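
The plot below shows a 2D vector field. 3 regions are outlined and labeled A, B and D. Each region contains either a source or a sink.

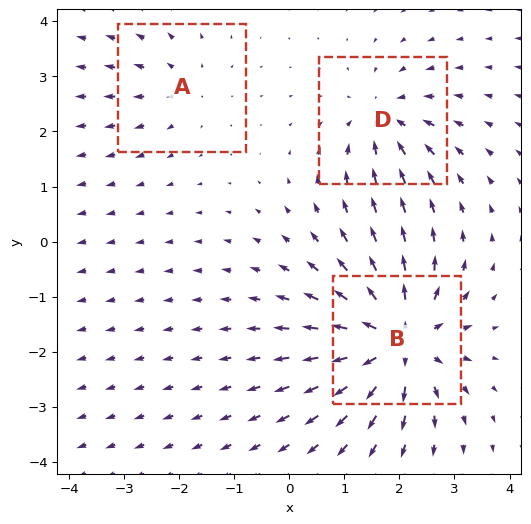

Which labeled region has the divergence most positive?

Divergence at each region's feature centre — A: about +2, B: about +6, D: about -3. Region B is most positive.

B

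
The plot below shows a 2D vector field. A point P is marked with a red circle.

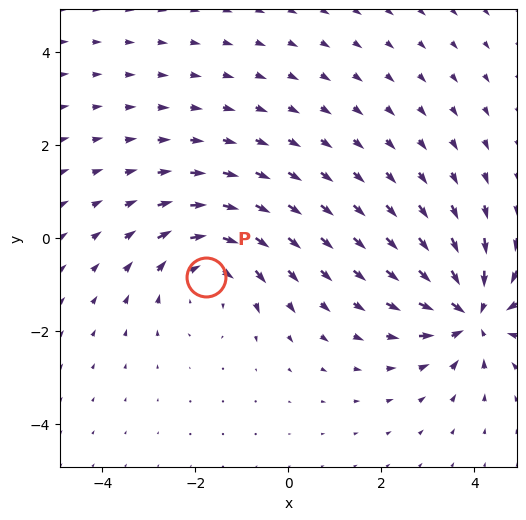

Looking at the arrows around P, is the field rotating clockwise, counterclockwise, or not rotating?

clockwise

Near P at (-1.8, -0.8) the arrows circulate clockwise. The curl (z-component) there is about -3; negative curl means clockwise rotation.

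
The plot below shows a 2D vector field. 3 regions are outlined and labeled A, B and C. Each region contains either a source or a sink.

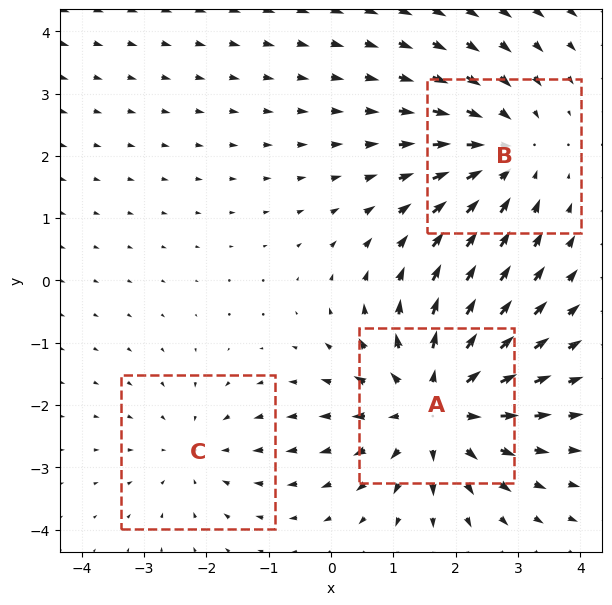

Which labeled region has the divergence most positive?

Divergence at each region's feature centre — A: about +4, B: about -3, C: about -2. Region A is most positive.

A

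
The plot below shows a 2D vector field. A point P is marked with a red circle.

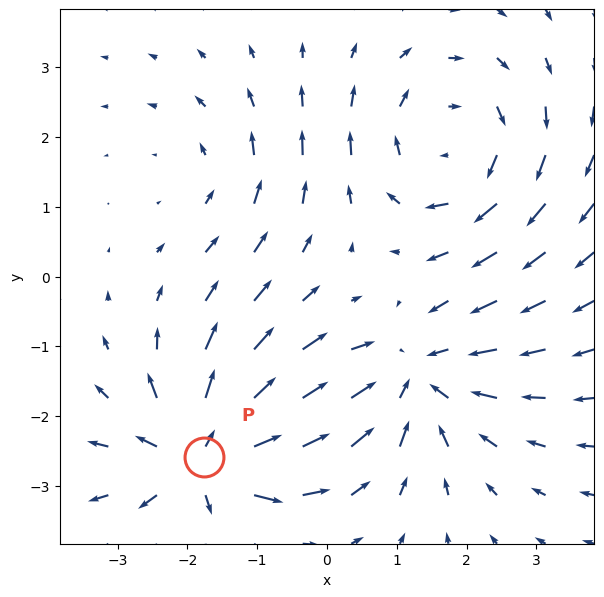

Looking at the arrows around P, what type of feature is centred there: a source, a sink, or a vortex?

source

At P (-1.8, -2.6) the arrows spread outward. Divergence about +6, curl ≈0 — positive divergence with near-zero curl is a source.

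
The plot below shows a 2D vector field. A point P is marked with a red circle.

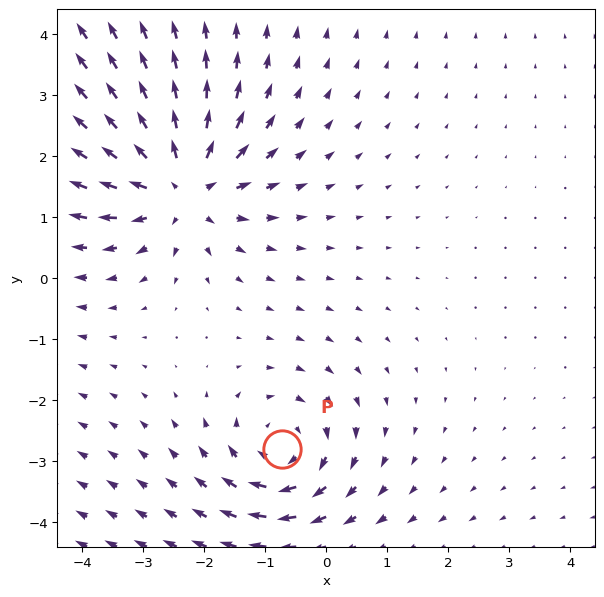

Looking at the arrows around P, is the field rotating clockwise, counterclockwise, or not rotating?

Near P at (-0.7, -2.8) the arrows circulate clockwise. The curl (z-component) there is about -4; negative curl means clockwise rotation.

clockwise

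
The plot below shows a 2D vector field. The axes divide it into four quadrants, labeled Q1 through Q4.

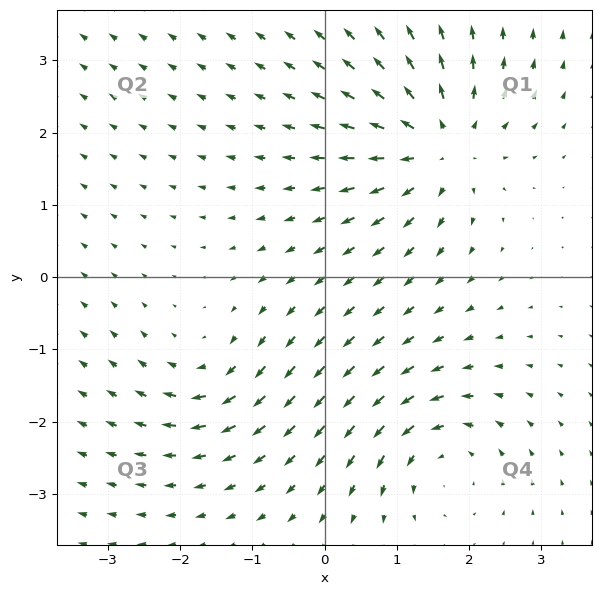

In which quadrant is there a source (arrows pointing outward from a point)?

The source sits at approximately (1.6, 1.8), which lies in quadrant Q1. The divergence there is about +5, positive as expected for a source.

Q1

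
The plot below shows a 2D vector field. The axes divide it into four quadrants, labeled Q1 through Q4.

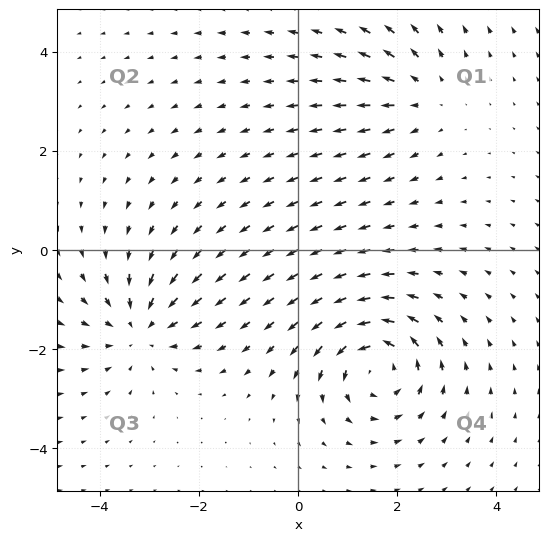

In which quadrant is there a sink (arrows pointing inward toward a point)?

Q3

The sink sits at approximately (-3.2, -1.6), which lies in quadrant Q3. The divergence there is about -4, negative as expected for a sink.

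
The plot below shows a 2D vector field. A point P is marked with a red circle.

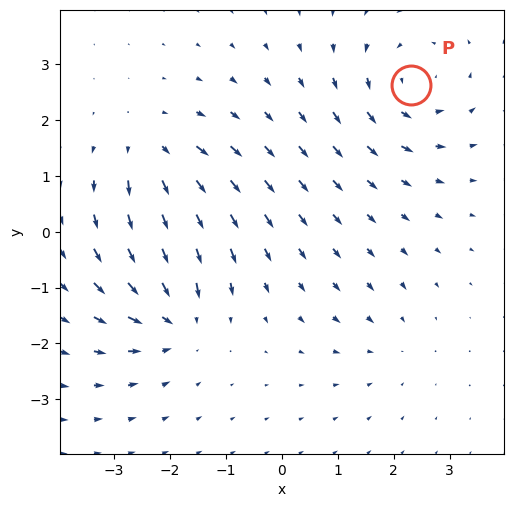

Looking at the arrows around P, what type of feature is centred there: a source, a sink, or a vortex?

At P (2.3, 2.6) the arrows circulate counterclockwise. Divergence ≈0, curl about +5 — near-zero divergence with nonzero curl is a vortex.

vortex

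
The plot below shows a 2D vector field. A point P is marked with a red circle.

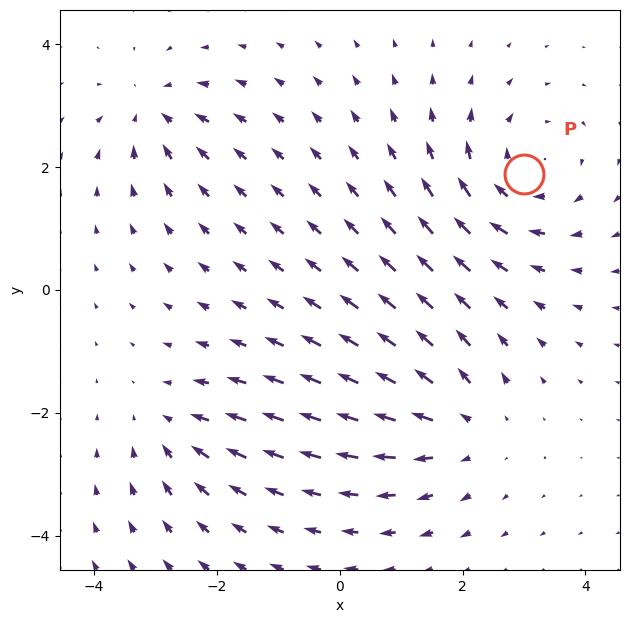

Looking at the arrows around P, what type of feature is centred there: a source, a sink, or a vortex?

vortex

At P (3.0, 1.9) the arrows circulate clockwise. Divergence ≈0, curl about -4 — near-zero divergence with nonzero curl is a vortex.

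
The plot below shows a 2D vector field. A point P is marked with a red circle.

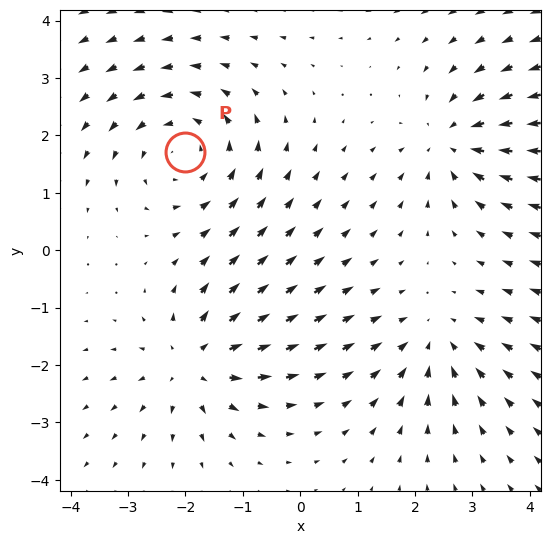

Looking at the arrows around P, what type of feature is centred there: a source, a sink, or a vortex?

vortex

At P (-2.0, 1.7) the arrows circulate counterclockwise. Divergence ≈0, curl about +3 — near-zero divergence with nonzero curl is a vortex.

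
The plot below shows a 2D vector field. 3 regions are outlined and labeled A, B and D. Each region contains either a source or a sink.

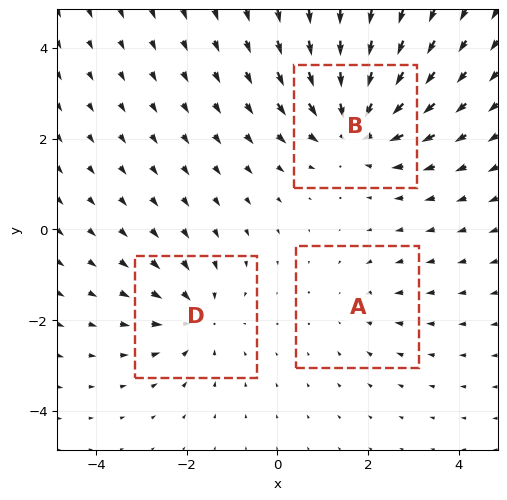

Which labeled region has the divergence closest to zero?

A

Divergence at each region's feature centre — A: about -2, B: about -5, D: about -3. Region A is closest to zero.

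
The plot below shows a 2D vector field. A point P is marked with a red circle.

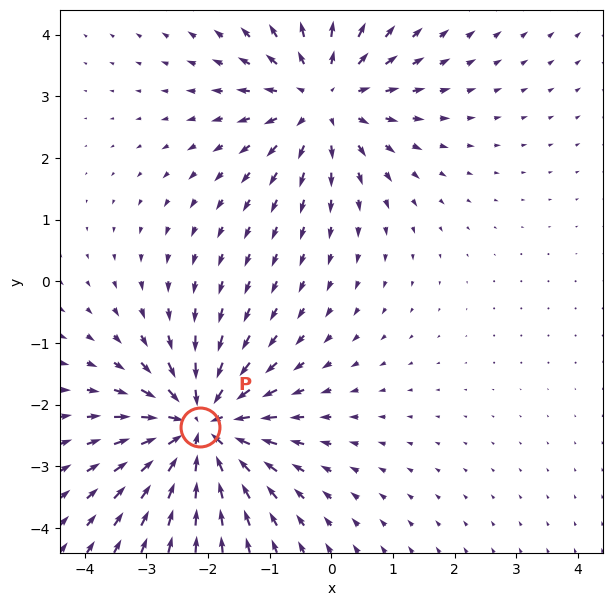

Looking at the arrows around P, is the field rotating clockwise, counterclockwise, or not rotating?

Near P at (-2.1, -2.4) the arrows show no circulation. The curl there is ≈0.

not rotating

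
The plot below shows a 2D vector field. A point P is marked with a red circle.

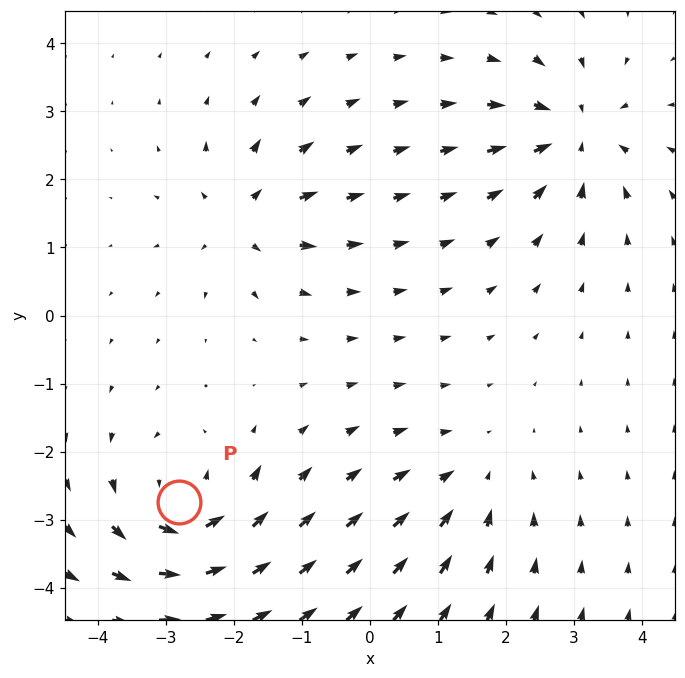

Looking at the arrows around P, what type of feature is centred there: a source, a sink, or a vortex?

vortex

At P (-2.8, -2.7) the arrows circulate counterclockwise. Divergence ≈0, curl about +4 — near-zero divergence with nonzero curl is a vortex.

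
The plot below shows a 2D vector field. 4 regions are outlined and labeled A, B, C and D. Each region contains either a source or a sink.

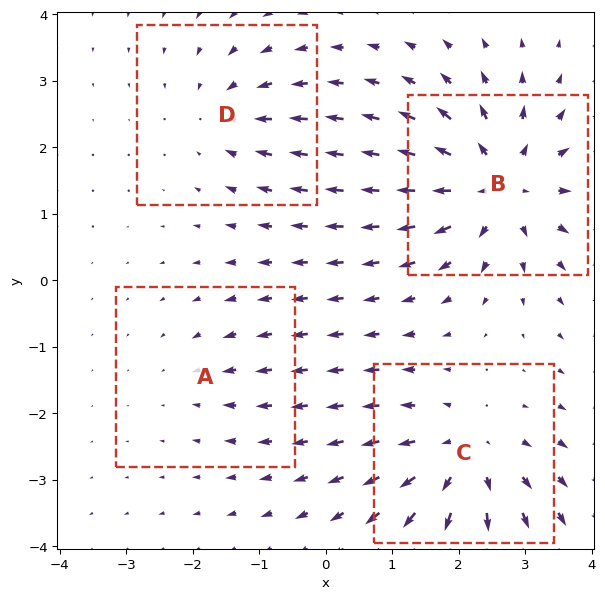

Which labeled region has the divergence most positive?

Divergence at each region's feature centre — A: about -2, B: about +7, C: about +5, D: about -4. Region B is most positive.

B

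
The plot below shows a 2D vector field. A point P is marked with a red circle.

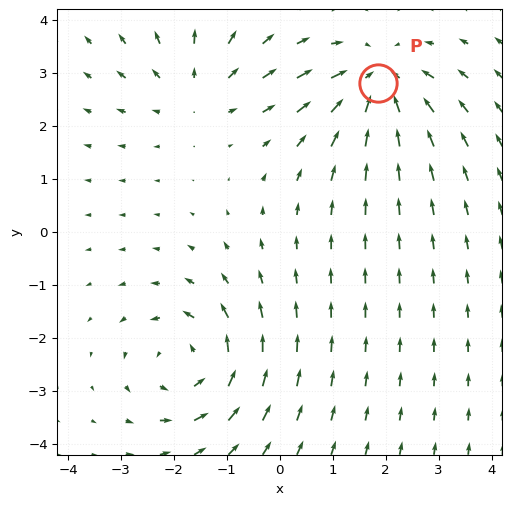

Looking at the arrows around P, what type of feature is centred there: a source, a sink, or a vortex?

At P (1.9, 2.8) the arrows converge inward. Divergence about -5, curl ≈0 — negative divergence with near-zero curl is a sink.

sink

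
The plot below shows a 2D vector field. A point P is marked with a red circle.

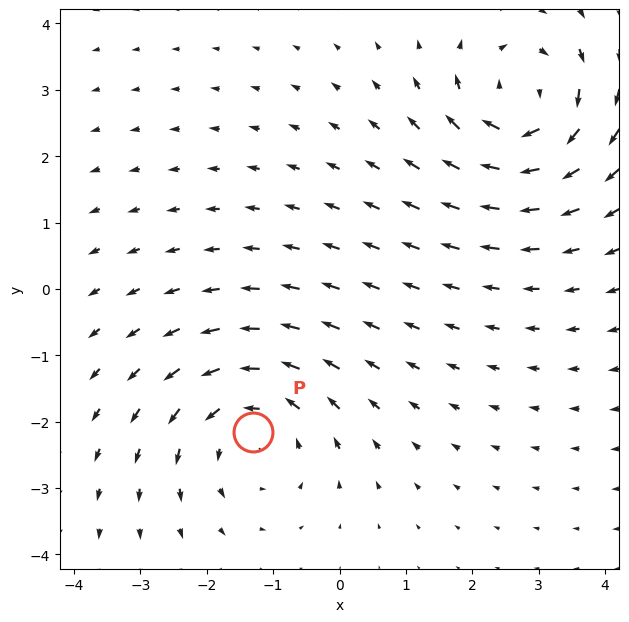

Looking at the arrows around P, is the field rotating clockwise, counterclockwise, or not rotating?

Near P at (-1.3, -2.2) the arrows circulate counterclockwise. The curl (z-component) there is about +4; positive curl means counterclockwise rotation.

counterclockwise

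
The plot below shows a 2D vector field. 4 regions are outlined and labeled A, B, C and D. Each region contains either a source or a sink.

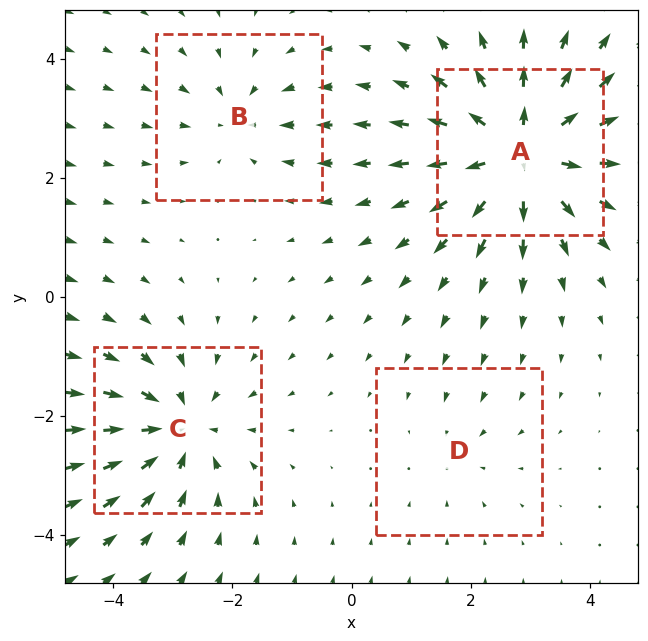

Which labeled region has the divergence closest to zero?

D

Divergence at each region's feature centre — A: about +7, B: about -3, C: about -5, D: about -2. Region D is closest to zero.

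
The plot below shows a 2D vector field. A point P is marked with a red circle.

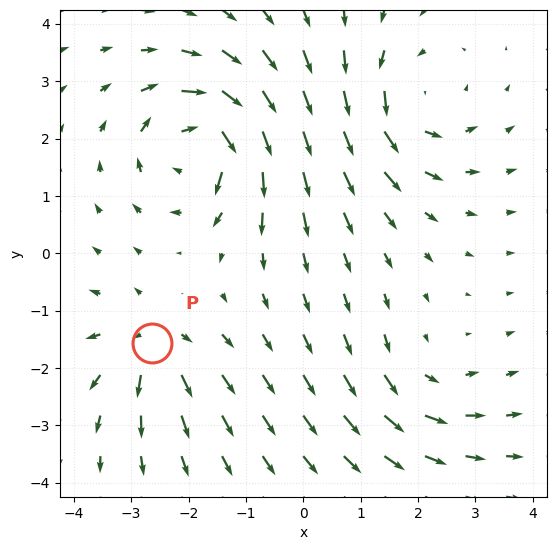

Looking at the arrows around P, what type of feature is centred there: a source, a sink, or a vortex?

source

At P (-2.6, -1.6) the arrows spread outward. Divergence about +4, curl ≈0 — positive divergence with near-zero curl is a source.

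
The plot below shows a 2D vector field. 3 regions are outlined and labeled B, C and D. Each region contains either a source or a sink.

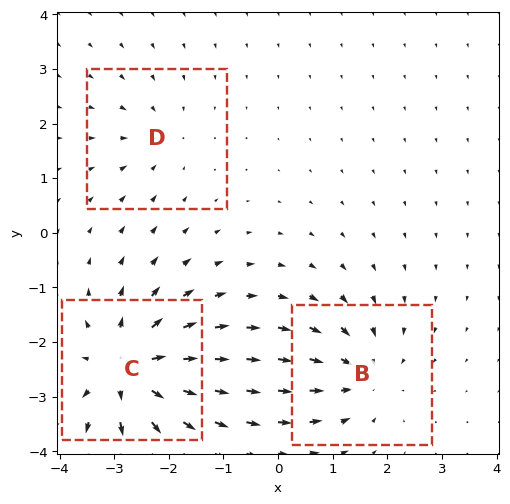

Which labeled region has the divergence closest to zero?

Divergence at each region's feature centre — B: about -4, C: about +5, D: about -2. Region D is closest to zero.

D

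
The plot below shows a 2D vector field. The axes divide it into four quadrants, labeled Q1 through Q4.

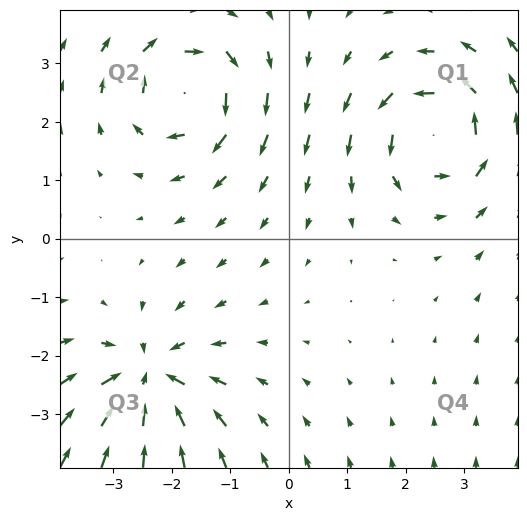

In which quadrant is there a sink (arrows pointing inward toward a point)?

Q3

The sink sits at approximately (-2.4, -2.4), which lies in quadrant Q3. The divergence there is about -4, negative as expected for a sink.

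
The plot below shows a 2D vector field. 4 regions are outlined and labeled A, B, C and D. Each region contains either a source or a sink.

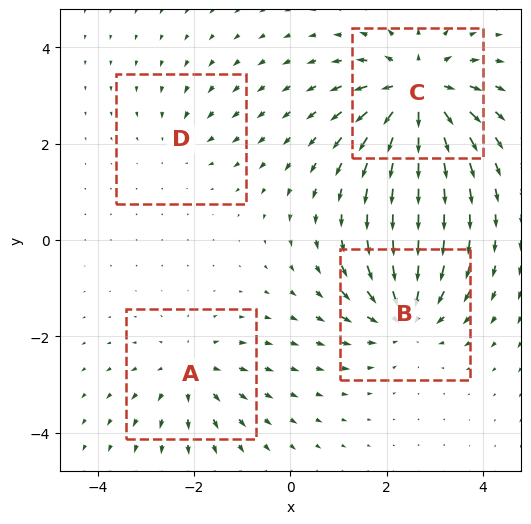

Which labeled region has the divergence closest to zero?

Divergence at each region's feature centre — A: about +4, B: about -5, C: about +7, D: about -2. Region D is closest to zero.

D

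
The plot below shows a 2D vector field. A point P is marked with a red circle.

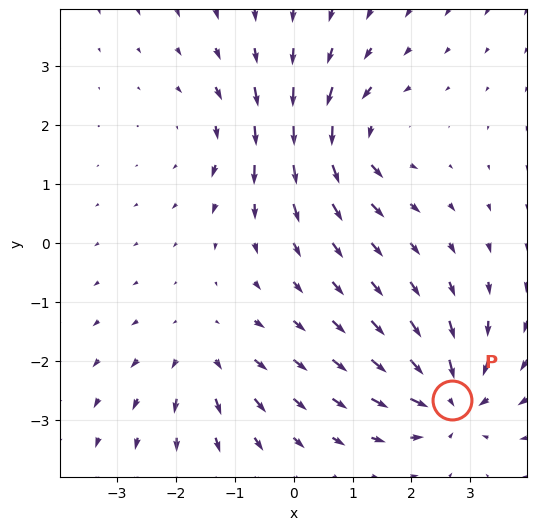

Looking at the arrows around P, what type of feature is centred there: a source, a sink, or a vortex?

At P (2.7, -2.7) the arrows converge inward. Divergence about -6, curl ≈0 — negative divergence with near-zero curl is a sink.

sink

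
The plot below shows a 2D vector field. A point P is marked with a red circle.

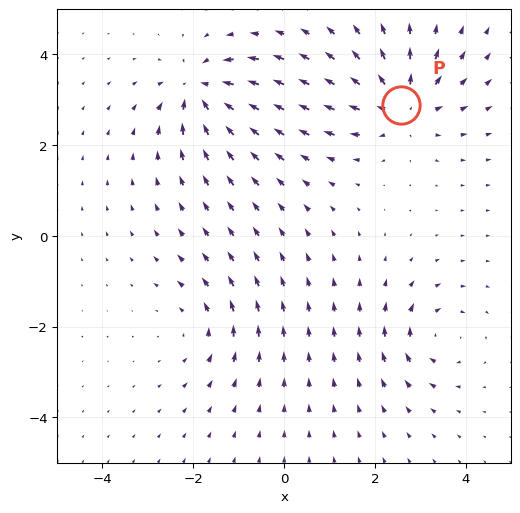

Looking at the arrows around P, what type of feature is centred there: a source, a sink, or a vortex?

source

At P (2.6, 2.9) the arrows spread outward. Divergence about +5, curl ≈0 — positive divergence with near-zero curl is a source.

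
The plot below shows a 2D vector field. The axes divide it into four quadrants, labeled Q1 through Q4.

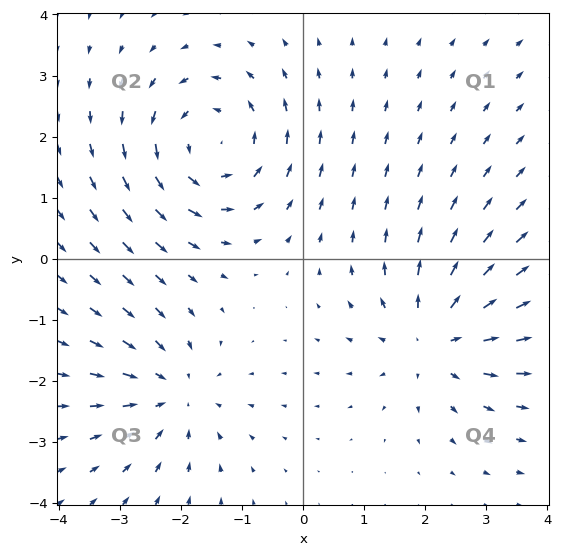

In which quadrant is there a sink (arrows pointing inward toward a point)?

Q3

The sink sits at approximately (-2.1, -2.2), which lies in quadrant Q3. The divergence there is about -3, negative as expected for a sink.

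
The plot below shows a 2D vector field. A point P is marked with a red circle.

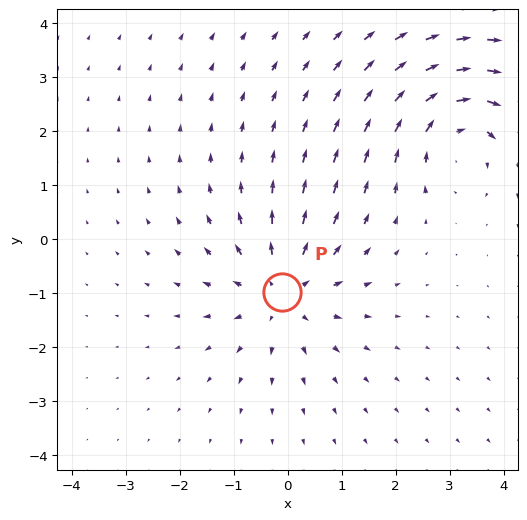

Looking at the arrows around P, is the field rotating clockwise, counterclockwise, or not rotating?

Near P at (-0.1, -1.0) the arrows show no circulation. The curl there is ≈0.

not rotating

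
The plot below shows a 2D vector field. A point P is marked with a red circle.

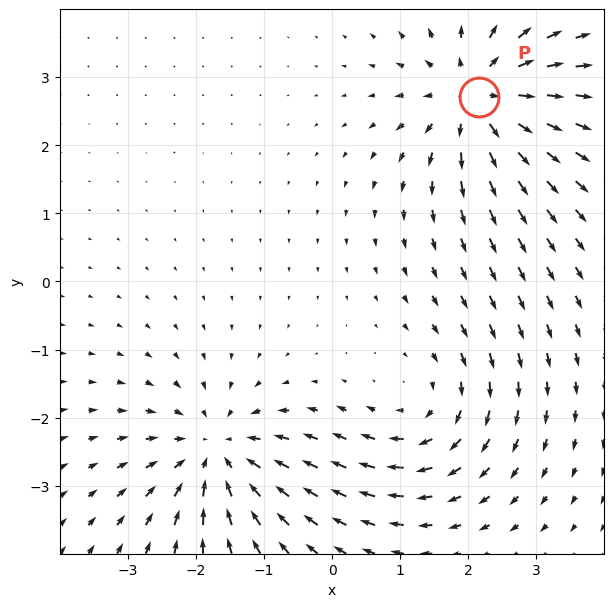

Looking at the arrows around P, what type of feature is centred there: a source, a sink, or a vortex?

At P (2.2, 2.7) the arrows spread outward. Divergence about +6, curl ≈0 — positive divergence with near-zero curl is a source.

source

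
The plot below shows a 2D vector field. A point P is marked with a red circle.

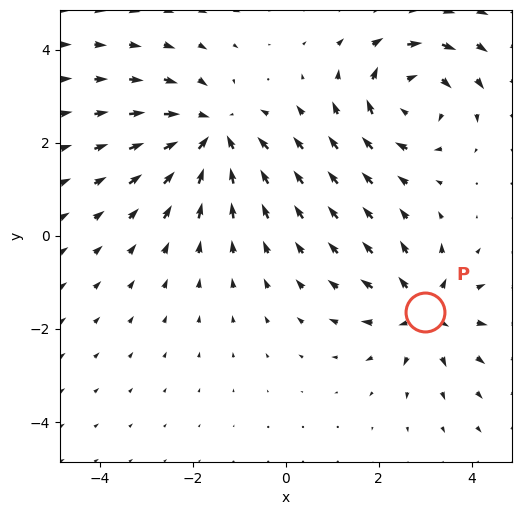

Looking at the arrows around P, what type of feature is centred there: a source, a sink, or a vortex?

At P (3.0, -1.6) the arrows spread outward. Divergence about +4, curl ≈0 — positive divergence with near-zero curl is a source.

source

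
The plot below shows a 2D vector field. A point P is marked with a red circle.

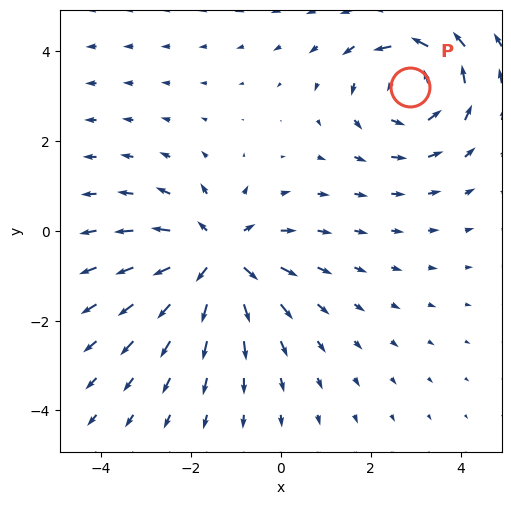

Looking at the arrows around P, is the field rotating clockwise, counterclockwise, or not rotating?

counterclockwise

Near P at (2.9, 3.2) the arrows circulate counterclockwise. The curl (z-component) there is about +2; positive curl means counterclockwise rotation.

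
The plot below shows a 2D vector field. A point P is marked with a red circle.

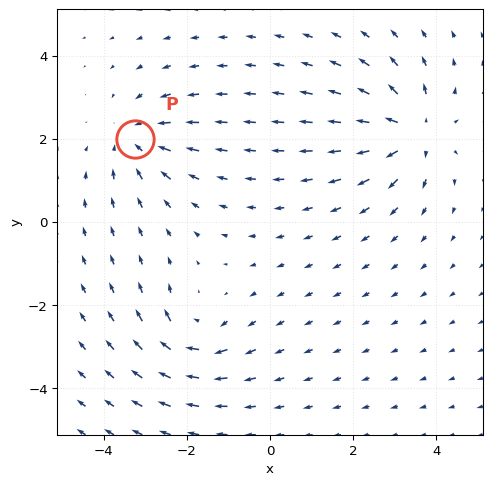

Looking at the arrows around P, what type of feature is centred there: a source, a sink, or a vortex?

At P (-3.2, 2.0) the arrows converge inward. Divergence about -4, curl ≈0 — negative divergence with near-zero curl is a sink.

sink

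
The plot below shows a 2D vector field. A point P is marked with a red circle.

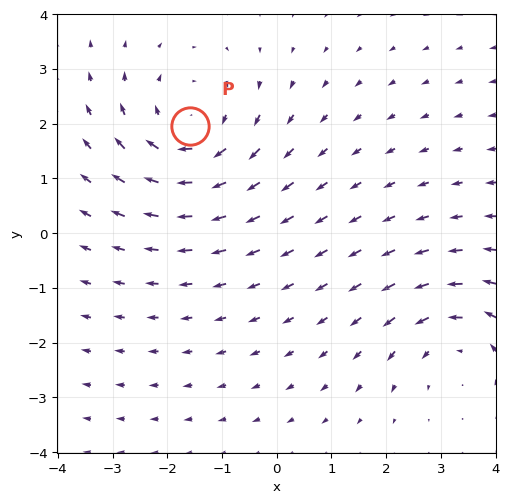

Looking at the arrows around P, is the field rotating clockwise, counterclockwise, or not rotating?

Near P at (-1.6, 2.0) the arrows circulate clockwise. The curl (z-component) there is about -4; negative curl means clockwise rotation.

clockwise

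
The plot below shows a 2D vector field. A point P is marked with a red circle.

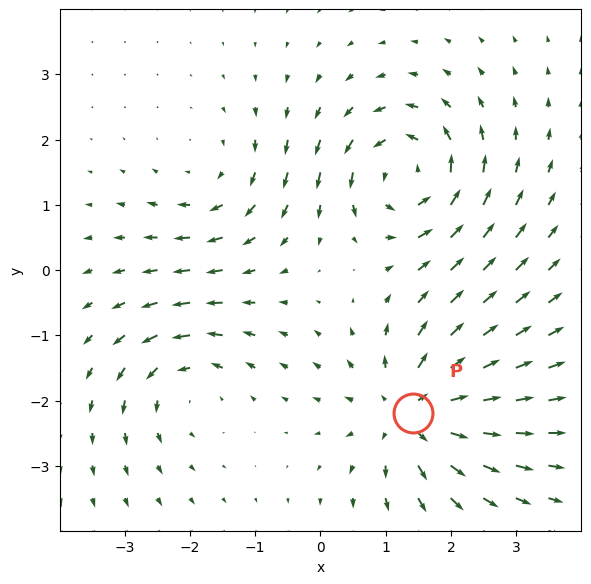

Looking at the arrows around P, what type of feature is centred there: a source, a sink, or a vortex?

At P (1.4, -2.2) the arrows spread outward. Divergence about +6, curl ≈0 — positive divergence with near-zero curl is a source.

source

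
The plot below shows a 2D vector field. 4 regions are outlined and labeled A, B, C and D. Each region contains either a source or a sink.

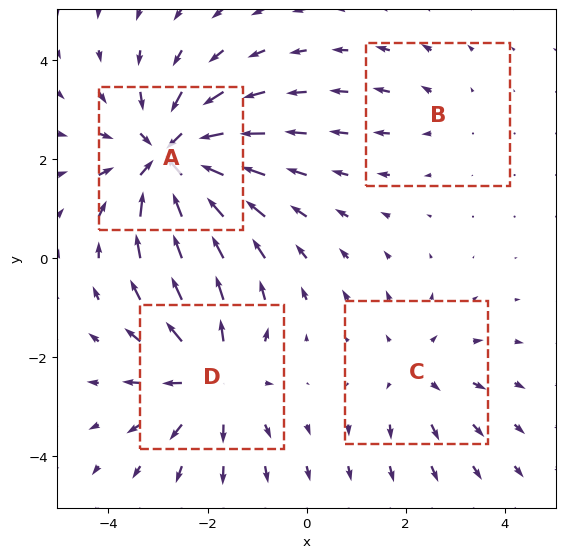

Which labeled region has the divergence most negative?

A

Divergence at each region's feature centre — A: about -6, B: about +2, C: about +3, D: about +5. Region A is most negative.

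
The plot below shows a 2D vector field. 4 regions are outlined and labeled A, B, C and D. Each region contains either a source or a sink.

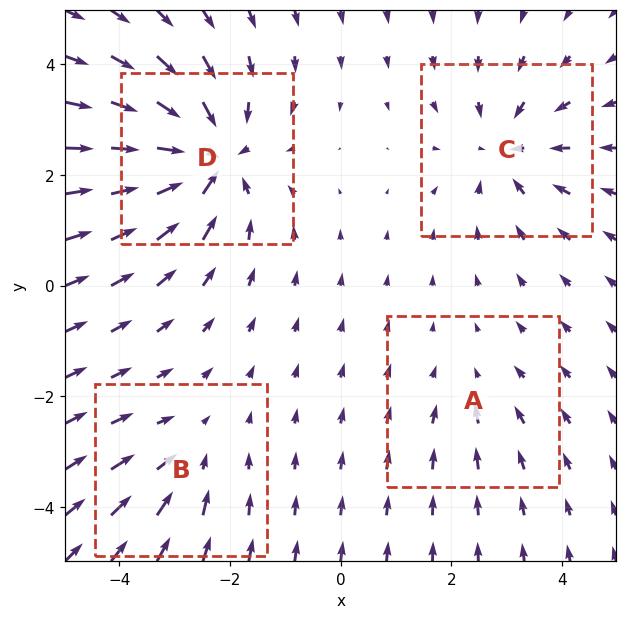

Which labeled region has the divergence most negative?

Divergence at each region's feature centre — A: about -2, B: about -3, C: about -4, D: about -7. Region D is most negative.

D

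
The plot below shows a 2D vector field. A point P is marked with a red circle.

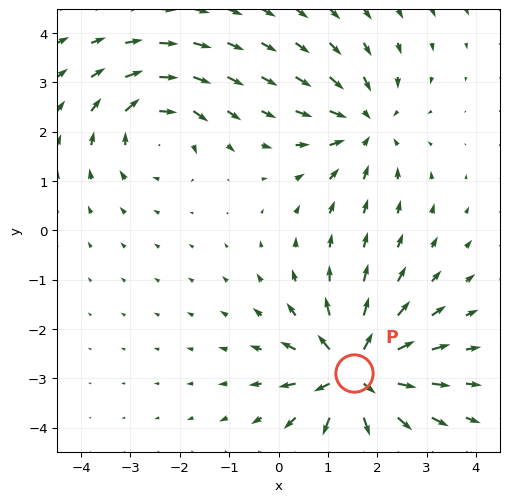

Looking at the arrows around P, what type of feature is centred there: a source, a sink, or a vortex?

At P (1.5, -2.9) the arrows spread outward. Divergence about +6, curl ≈0 — positive divergence with near-zero curl is a source.

source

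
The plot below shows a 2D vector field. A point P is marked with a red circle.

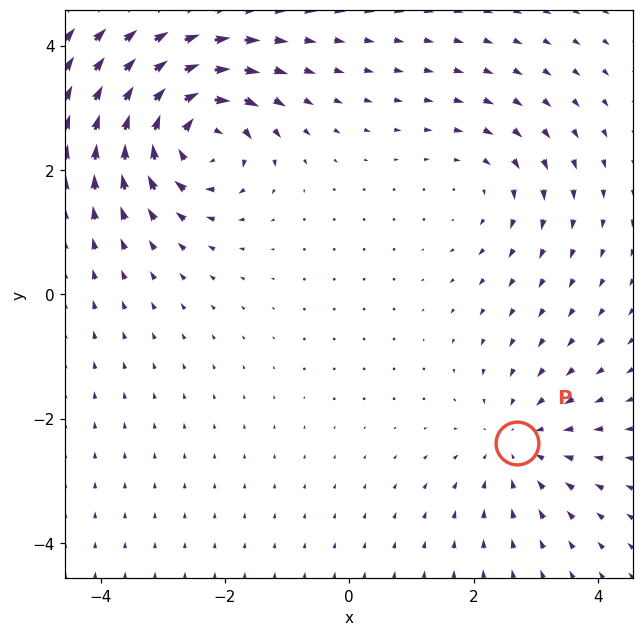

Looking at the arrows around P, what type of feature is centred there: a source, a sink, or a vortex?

sink

At P (2.7, -2.4) the arrows converge inward. Divergence about -3, curl ≈0 — negative divergence with near-zero curl is a sink.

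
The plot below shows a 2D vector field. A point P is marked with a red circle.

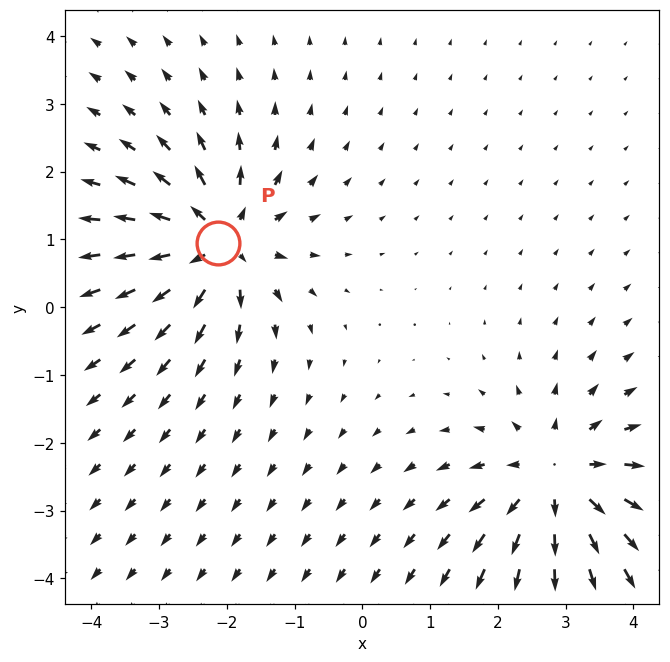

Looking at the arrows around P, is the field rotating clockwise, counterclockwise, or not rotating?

Near P at (-2.1, 1.0) the arrows show no circulation. The curl there is ≈0.

not rotating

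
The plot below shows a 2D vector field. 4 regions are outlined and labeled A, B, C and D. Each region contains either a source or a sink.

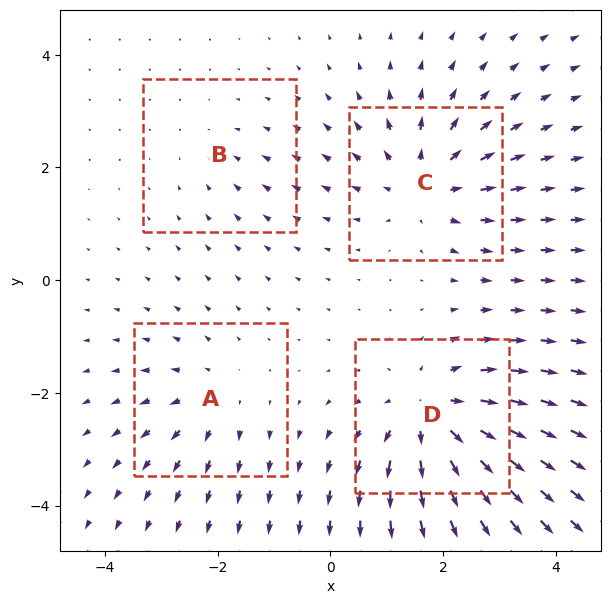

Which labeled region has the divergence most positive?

Divergence at each region's feature centre — A: about +3, B: about -2, C: about +5, D: about +7. Region D is most positive.

D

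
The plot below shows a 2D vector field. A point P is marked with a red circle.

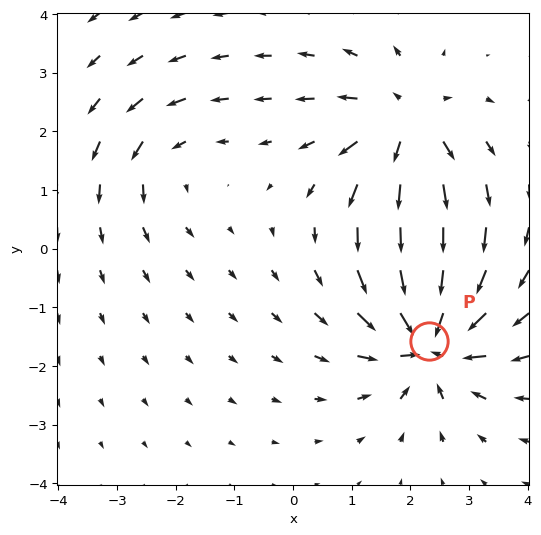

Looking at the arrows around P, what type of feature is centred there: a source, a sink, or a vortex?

At P (2.3, -1.6) the arrows converge inward. Divergence about -7, curl ≈0 — negative divergence with near-zero curl is a sink.

sink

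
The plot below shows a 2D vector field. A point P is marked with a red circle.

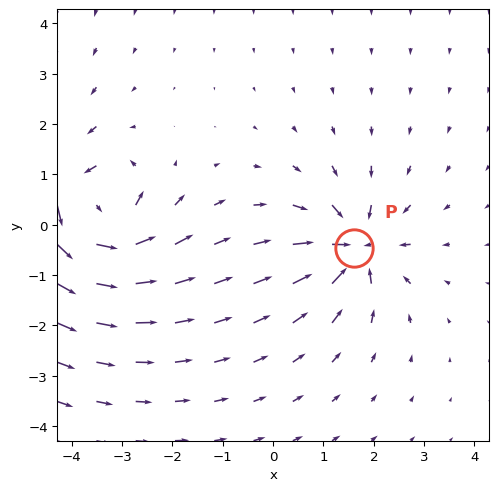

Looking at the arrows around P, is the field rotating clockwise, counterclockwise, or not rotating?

Near P at (1.6, -0.5) the arrows show no circulation. The curl there is ≈0.

not rotating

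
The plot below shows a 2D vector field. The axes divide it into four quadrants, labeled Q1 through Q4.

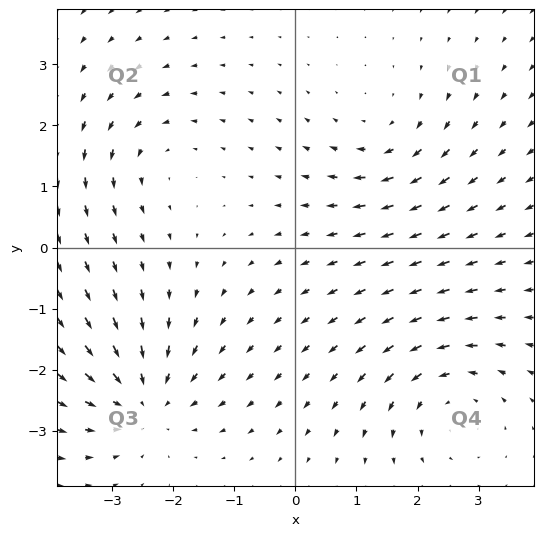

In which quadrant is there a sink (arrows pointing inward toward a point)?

Q3

The sink sits at approximately (-2.5, -2.5), which lies in quadrant Q3. The divergence there is about -5, negative as expected for a sink.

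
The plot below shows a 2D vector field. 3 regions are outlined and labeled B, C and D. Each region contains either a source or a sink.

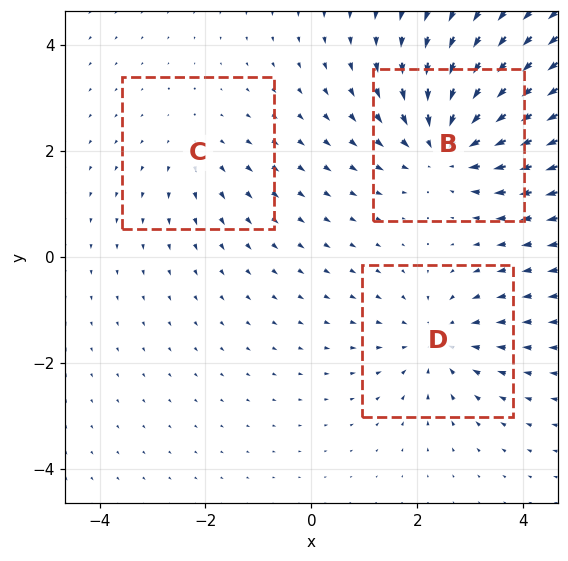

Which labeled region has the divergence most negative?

B

Divergence at each region's feature centre — B: about -4, C: about +2, D: about -3. Region B is most negative.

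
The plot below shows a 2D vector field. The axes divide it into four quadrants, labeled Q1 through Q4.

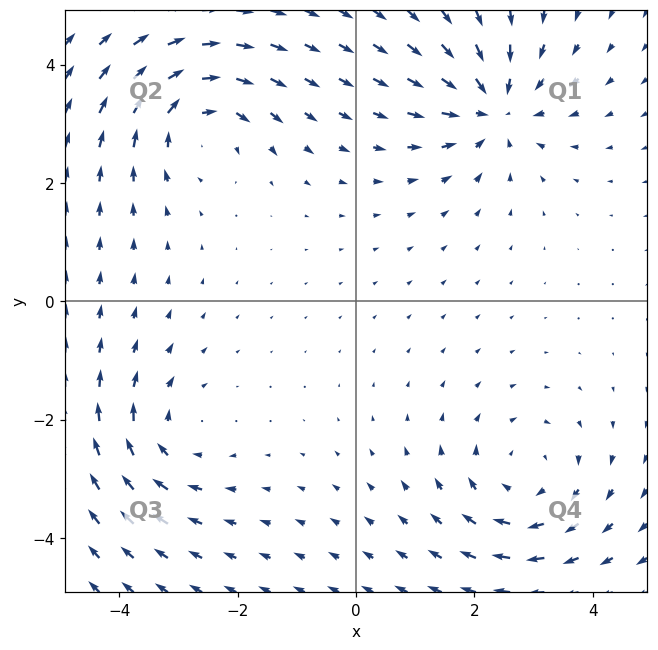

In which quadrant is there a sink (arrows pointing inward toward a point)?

Q1

The sink sits at approximately (2.3, 3.3), which lies in quadrant Q1. The divergence there is about -6, negative as expected for a sink.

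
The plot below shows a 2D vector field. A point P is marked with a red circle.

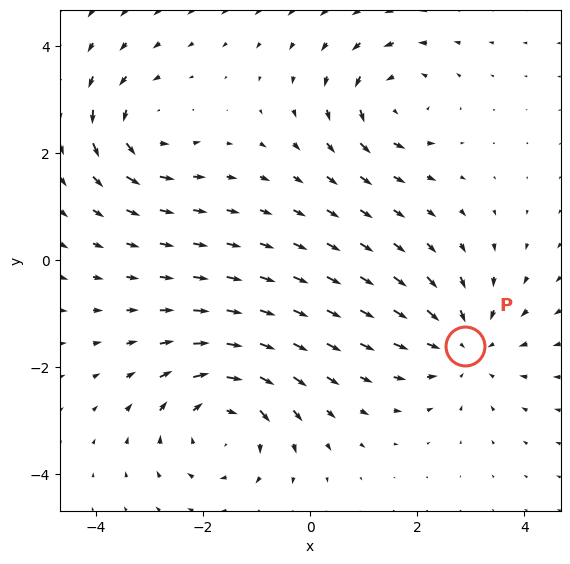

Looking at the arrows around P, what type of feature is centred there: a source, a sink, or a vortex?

At P (2.9, -1.6) the arrows converge inward. Divergence about -4, curl ≈0 — negative divergence with near-zero curl is a sink.

sink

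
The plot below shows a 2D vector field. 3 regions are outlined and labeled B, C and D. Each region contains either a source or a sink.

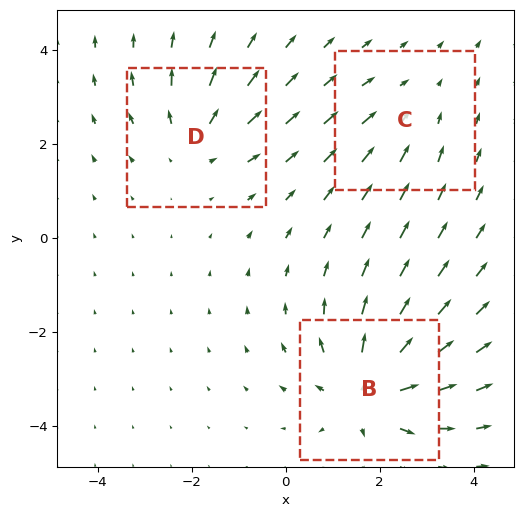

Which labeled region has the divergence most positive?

Divergence at each region's feature centre — B: about +5, C: about -2, D: about +3. Region B is most positive.

B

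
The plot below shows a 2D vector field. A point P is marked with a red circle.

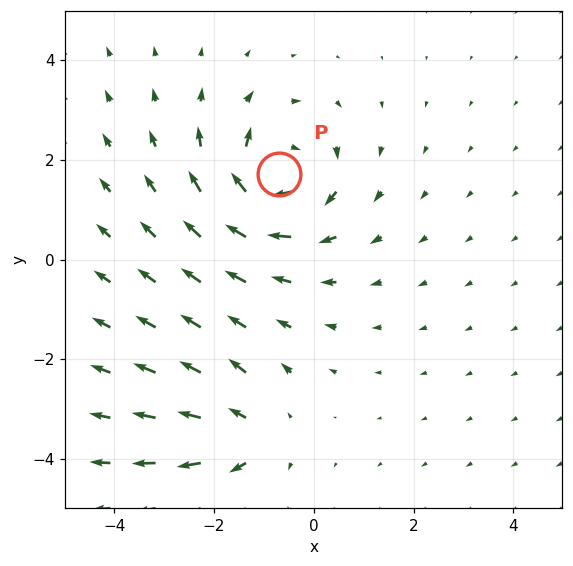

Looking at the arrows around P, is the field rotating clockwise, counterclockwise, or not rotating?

clockwise

Near P at (-0.7, 1.7) the arrows circulate clockwise. The curl (z-component) there is about -5; negative curl means clockwise rotation.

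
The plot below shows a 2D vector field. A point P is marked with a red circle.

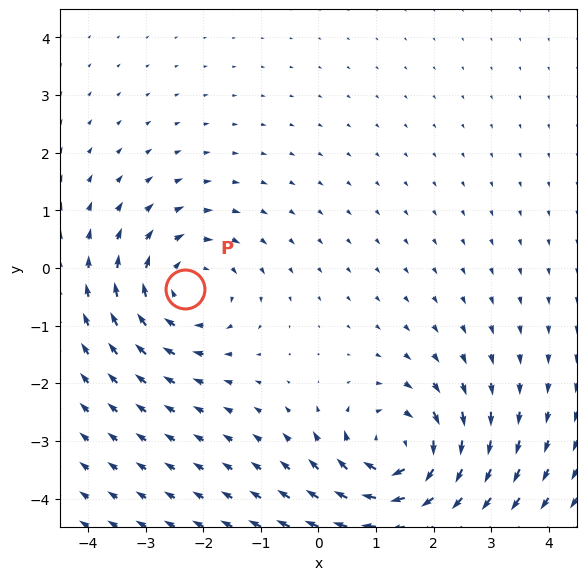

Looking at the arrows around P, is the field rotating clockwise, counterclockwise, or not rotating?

clockwise

Near P at (-2.3, -0.4) the arrows circulate clockwise. The curl (z-component) there is about -3; negative curl means clockwise rotation.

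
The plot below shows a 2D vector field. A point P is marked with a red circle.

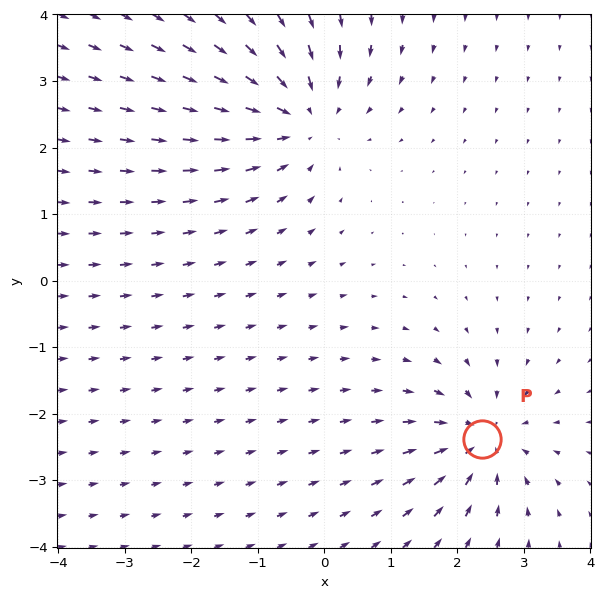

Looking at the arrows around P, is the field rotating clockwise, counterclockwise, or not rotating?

not rotating

Near P at (2.4, -2.4) the arrows show no circulation. The curl there is ≈0.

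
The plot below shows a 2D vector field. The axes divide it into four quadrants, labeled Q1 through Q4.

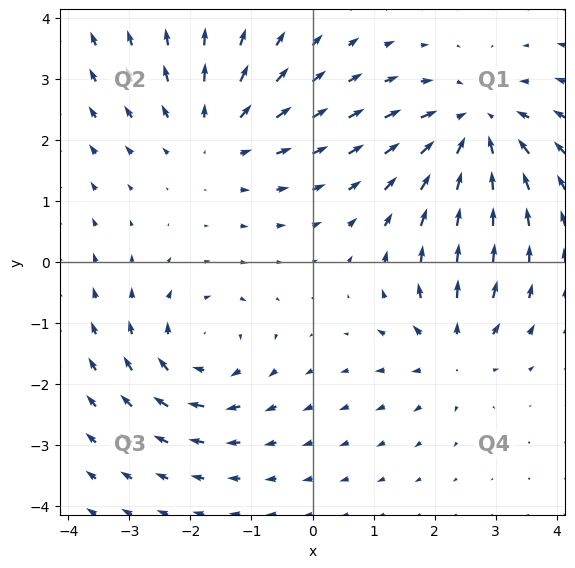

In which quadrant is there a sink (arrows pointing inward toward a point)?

The sink sits at approximately (2.7, 2.2), which lies in quadrant Q1. The divergence there is about -4, negative as expected for a sink.

Q1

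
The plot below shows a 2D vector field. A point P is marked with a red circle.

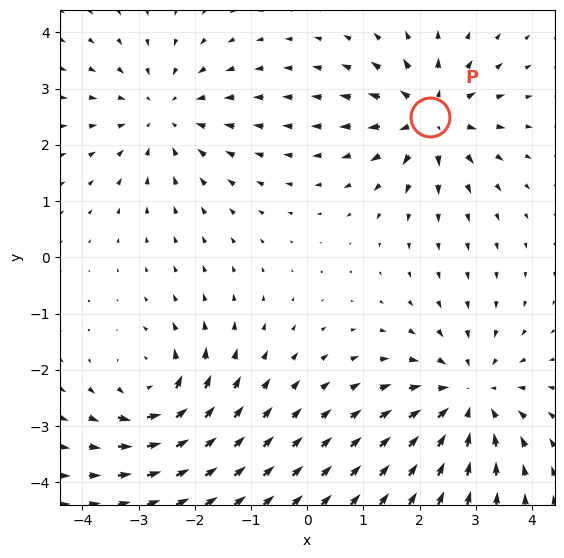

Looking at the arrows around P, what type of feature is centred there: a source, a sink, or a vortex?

At P (2.2, 2.5) the arrows spread outward. Divergence about +6, curl ≈0 — positive divergence with near-zero curl is a source.

source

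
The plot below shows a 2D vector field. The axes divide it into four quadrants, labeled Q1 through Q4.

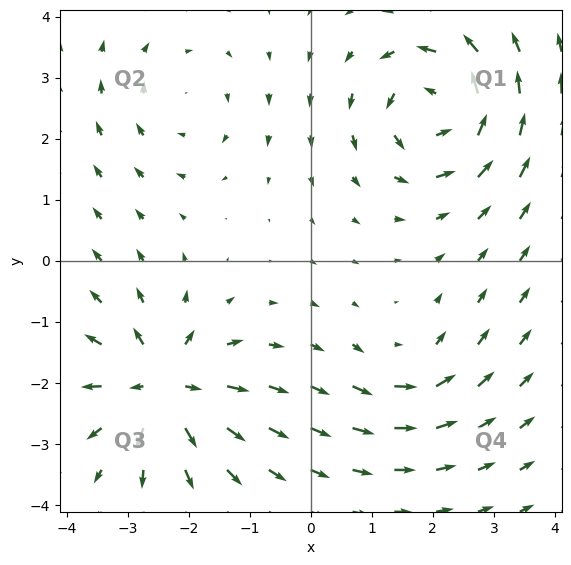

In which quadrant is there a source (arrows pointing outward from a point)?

The source sits at approximately (-2.4, -2.1), which lies in quadrant Q3. The divergence there is about +7, positive as expected for a source.

Q3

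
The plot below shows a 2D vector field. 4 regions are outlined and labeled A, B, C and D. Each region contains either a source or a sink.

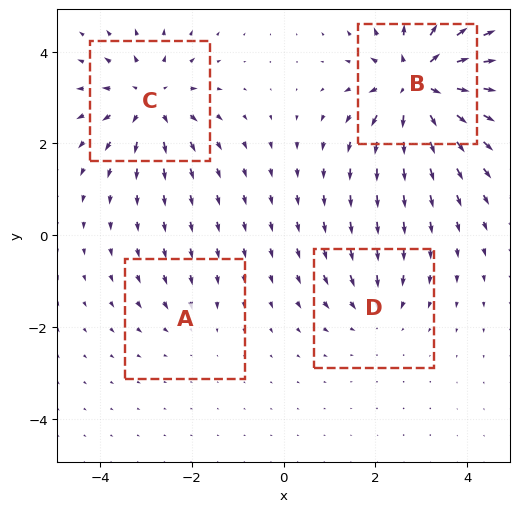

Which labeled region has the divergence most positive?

Divergence at each region's feature centre — A: about -2, B: about +8, C: about +6, D: about -4. Region B is most positive.

B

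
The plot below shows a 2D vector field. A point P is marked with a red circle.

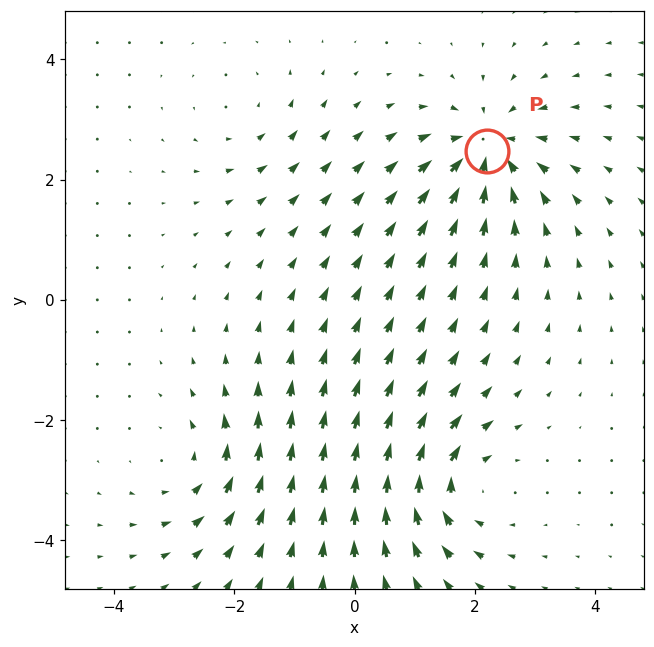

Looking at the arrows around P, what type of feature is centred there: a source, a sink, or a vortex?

At P (2.2, 2.5) the arrows converge inward. Divergence about -6, curl ≈0 — negative divergence with near-zero curl is a sink.

sink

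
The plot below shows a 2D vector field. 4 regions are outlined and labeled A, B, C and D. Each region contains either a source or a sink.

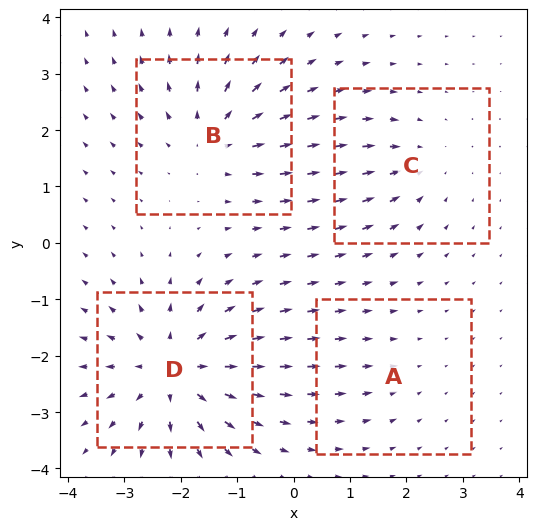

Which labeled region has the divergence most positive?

D

Divergence at each region's feature centre — A: about -2, B: about +5, C: about -3, D: about +7. Region D is most positive.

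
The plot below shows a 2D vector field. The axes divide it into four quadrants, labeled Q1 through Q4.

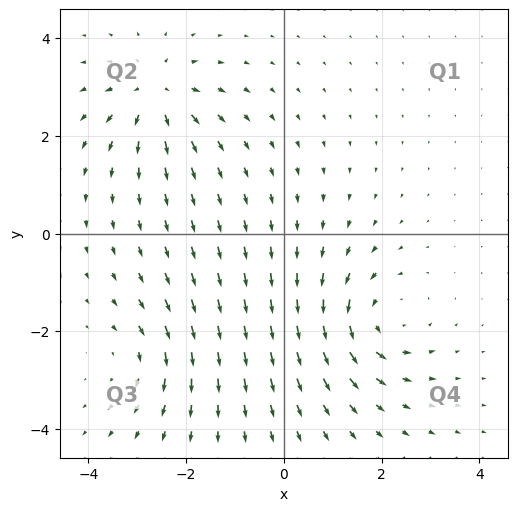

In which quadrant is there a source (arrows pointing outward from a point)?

The source sits at approximately (-2.6, 2.9), which lies in quadrant Q2. The divergence there is about +5, positive as expected for a source.

Q2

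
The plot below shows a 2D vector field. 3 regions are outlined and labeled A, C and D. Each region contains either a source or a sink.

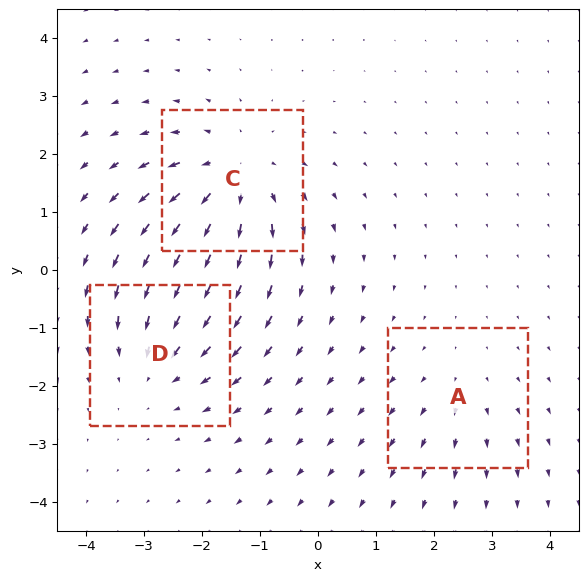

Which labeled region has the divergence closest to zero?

A

Divergence at each region's feature centre — A: about +2, C: about +4, D: about -3. Region A is closest to zero.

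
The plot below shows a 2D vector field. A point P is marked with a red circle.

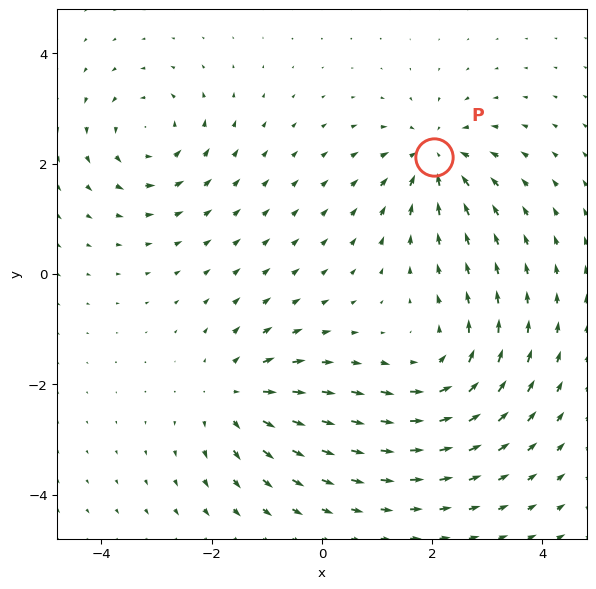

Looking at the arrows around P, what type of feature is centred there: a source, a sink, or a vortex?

sink

At P (2.0, 2.1) the arrows converge inward. Divergence about -5, curl ≈0 — negative divergence with near-zero curl is a sink.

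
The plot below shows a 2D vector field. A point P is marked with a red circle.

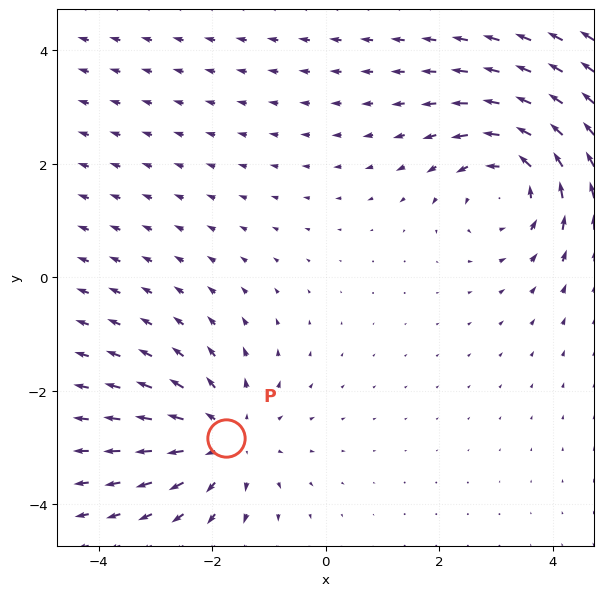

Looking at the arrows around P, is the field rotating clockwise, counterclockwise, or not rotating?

Near P at (-1.8, -2.8) the arrows show no circulation. The curl there is ≈0.

not rotating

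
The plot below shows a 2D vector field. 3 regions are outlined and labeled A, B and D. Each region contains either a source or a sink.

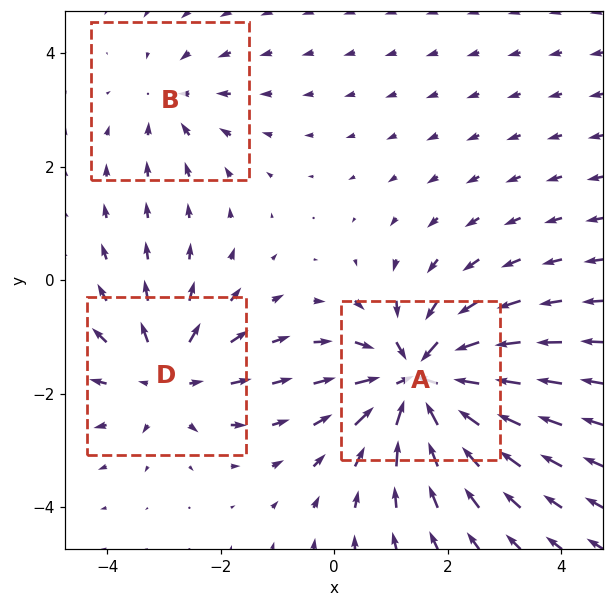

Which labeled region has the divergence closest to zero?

B

Divergence at each region's feature centre — A: about -5, B: about -2, D: about +3. Region B is closest to zero.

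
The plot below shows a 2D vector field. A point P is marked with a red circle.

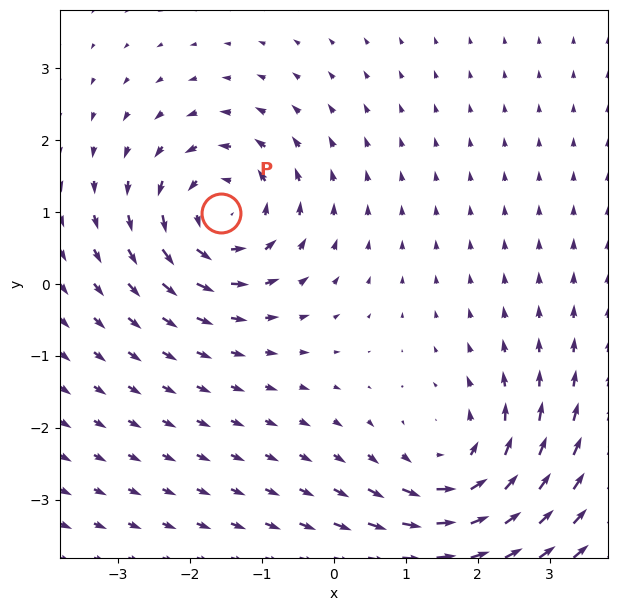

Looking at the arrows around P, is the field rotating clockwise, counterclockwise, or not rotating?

Near P at (-1.6, 1.0) the arrows circulate counterclockwise. The curl (z-component) there is about +4; positive curl means counterclockwise rotation.

counterclockwise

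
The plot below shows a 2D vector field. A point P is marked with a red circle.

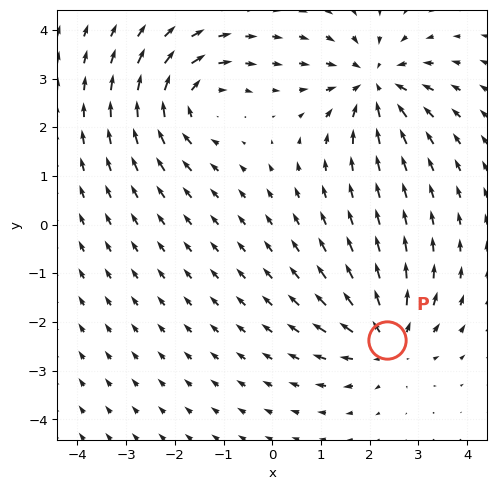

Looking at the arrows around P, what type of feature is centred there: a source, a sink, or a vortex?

source

At P (2.3, -2.4) the arrows spread outward. Divergence about +5, curl ≈0 — positive divergence with near-zero curl is a source.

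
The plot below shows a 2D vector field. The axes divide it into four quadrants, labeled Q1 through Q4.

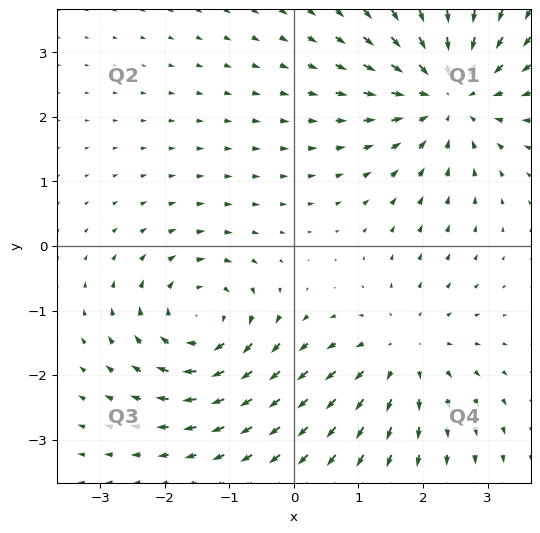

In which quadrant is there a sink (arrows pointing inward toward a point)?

The sink sits at approximately (2.4, 2.4), which lies in quadrant Q1. The divergence there is about -4, negative as expected for a sink.

Q1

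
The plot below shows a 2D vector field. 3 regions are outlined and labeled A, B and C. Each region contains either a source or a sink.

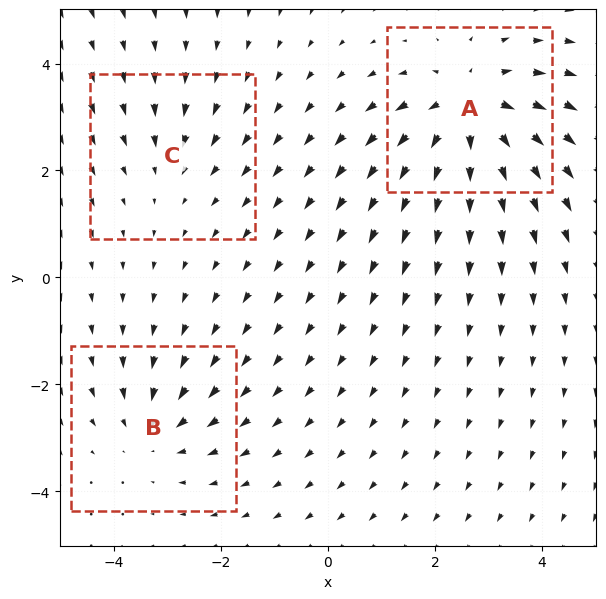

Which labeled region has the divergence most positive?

A

Divergence at each region's feature centre — A: about +5, B: about -3, C: about -2. Region A is most positive.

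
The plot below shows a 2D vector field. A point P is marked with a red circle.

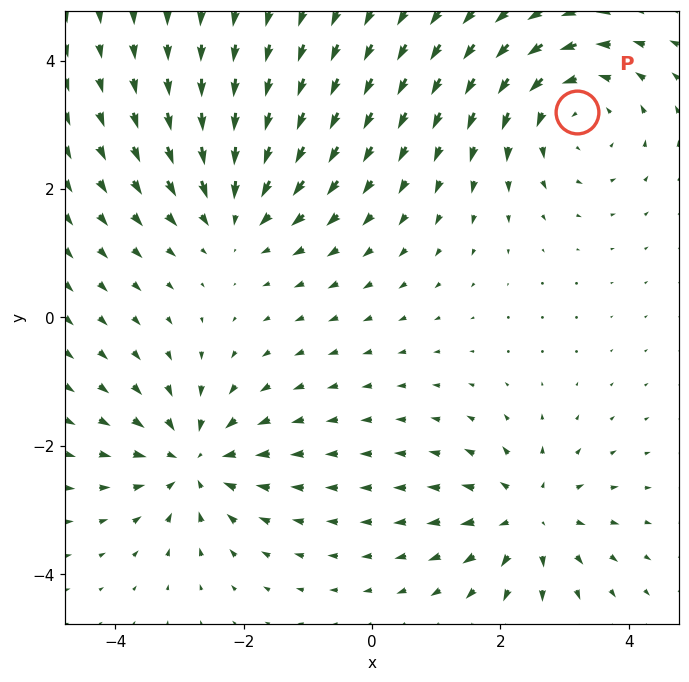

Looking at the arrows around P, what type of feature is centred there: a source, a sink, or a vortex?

At P (3.2, 3.2) the arrows circulate counterclockwise. Divergence ≈0, curl about +4 — near-zero divergence with nonzero curl is a vortex.

vortex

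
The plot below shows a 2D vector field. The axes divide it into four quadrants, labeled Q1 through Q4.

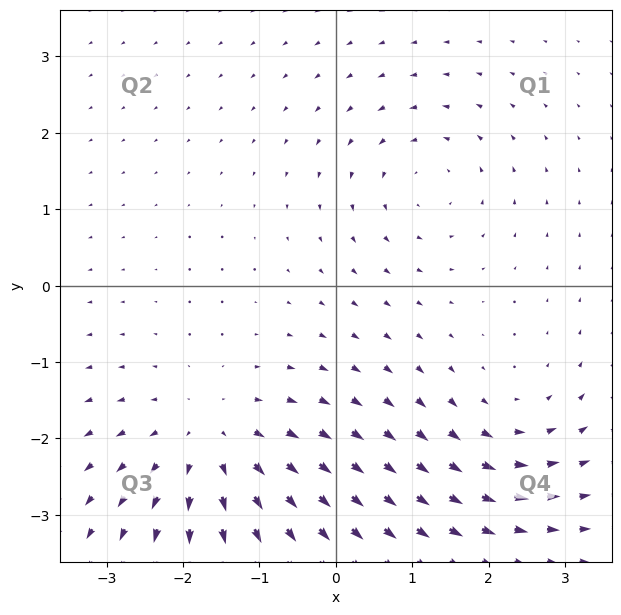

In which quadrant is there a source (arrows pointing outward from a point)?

The source sits at approximately (-1.6, -2.1), which lies in quadrant Q3. The divergence there is about +4, positive as expected for a source.

Q3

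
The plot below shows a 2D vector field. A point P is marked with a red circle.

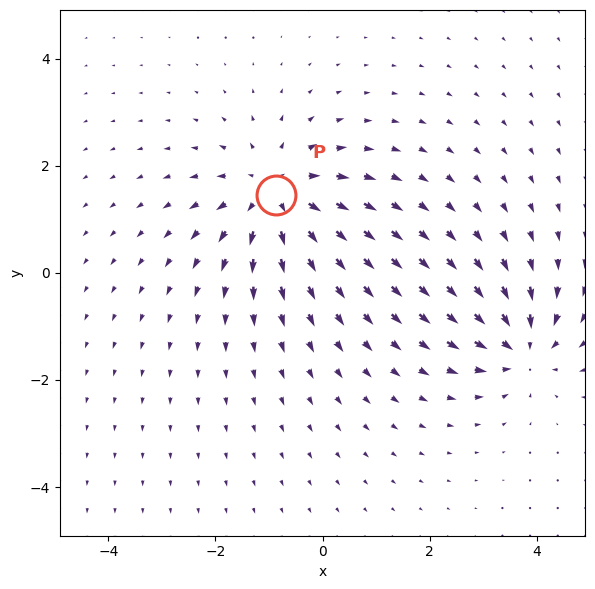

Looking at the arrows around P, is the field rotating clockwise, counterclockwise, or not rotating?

not rotating

Near P at (-0.9, 1.5) the arrows show no circulation. The curl there is ≈0.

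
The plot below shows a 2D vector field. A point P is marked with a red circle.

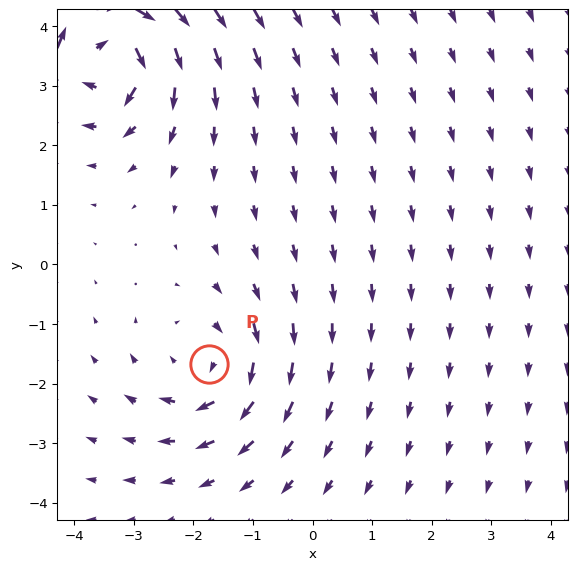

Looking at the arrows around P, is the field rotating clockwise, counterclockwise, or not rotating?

Near P at (-1.7, -1.7) the arrows circulate clockwise. The curl (z-component) there is about -3; negative curl means clockwise rotation.

clockwise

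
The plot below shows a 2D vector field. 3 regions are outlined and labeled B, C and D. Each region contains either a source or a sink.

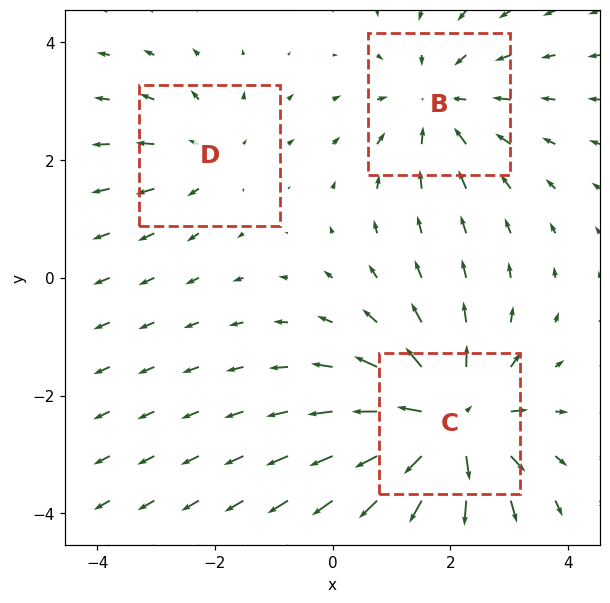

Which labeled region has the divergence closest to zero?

D

Divergence at each region's feature centre — B: about -3, C: about +5, D: about +2. Region D is closest to zero.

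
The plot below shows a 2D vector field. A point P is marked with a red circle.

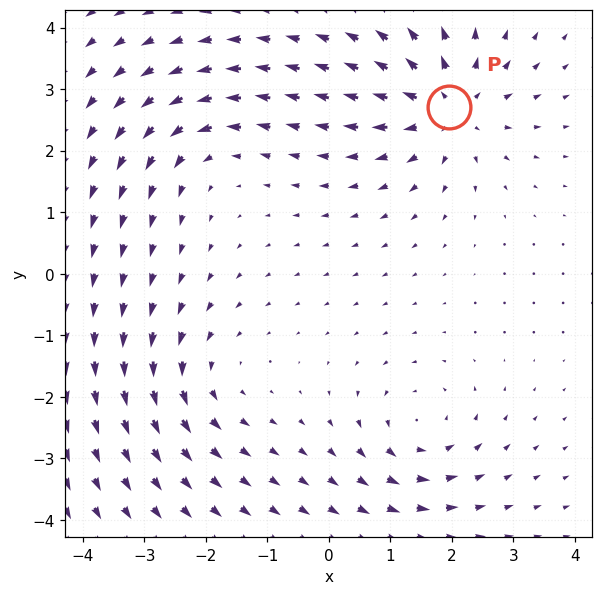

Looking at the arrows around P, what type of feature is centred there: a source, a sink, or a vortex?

source

At P (1.9, 2.7) the arrows spread outward. Divergence about +5, curl ≈0 — positive divergence with near-zero curl is a source.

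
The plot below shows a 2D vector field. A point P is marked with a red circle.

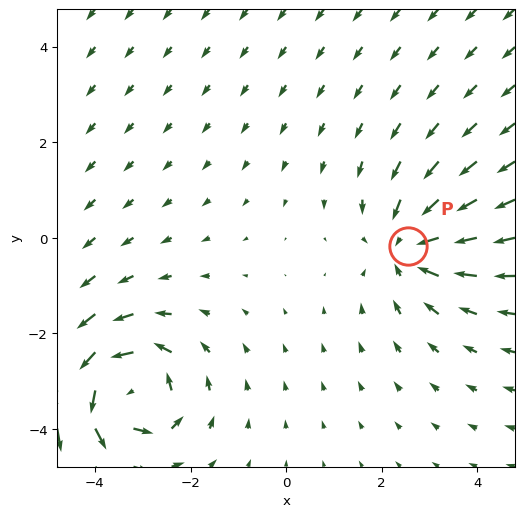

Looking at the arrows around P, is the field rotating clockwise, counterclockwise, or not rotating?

Near P at (2.6, -0.2) the arrows show no circulation. The curl there is ≈0.

not rotating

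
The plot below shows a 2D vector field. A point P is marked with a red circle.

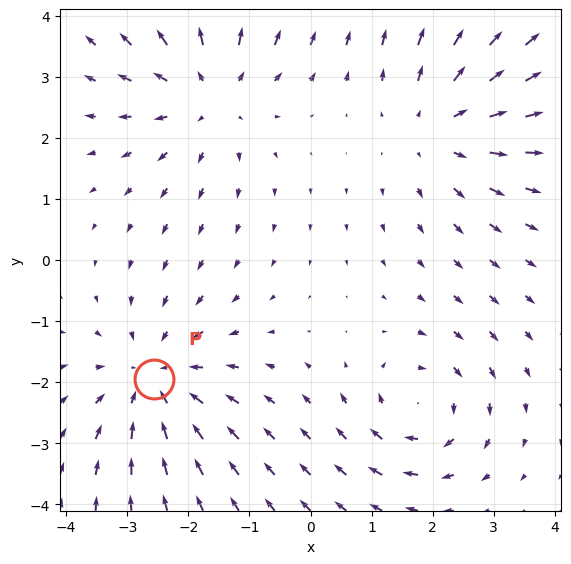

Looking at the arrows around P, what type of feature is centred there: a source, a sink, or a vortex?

sink

At P (-2.6, -2.0) the arrows converge inward. Divergence about -4, curl ≈0 — negative divergence with near-zero curl is a sink.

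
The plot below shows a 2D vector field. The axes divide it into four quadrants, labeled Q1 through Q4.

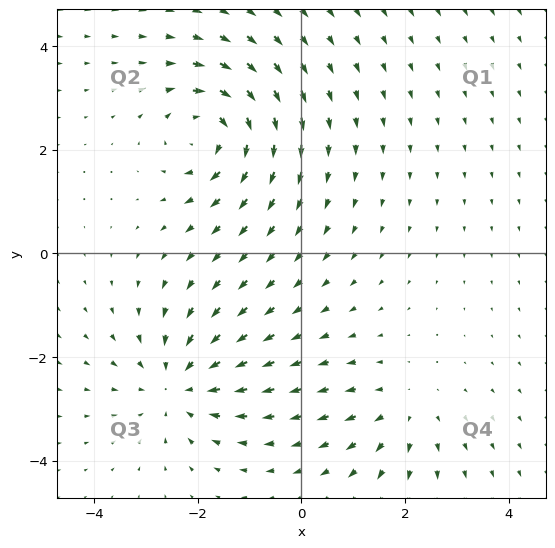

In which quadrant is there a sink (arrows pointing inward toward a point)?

Q3

The sink sits at approximately (-2.4, -2.5), which lies in quadrant Q3. The divergence there is about -4, negative as expected for a sink.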